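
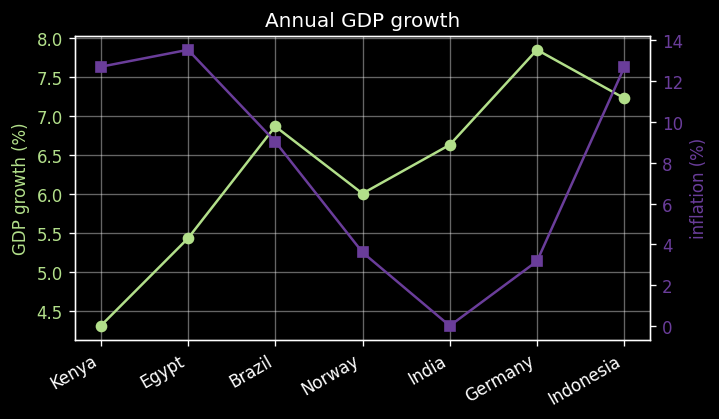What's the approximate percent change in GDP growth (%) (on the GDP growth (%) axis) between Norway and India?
≈ +8.3%

Norway ≈ 6.0, India ≈ 6.5; (6.5 − 6.0) / 6.0 ≈ +8.3%.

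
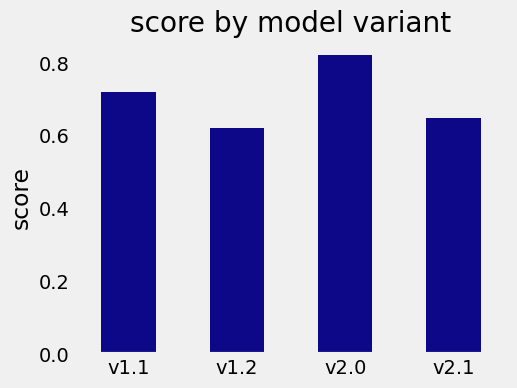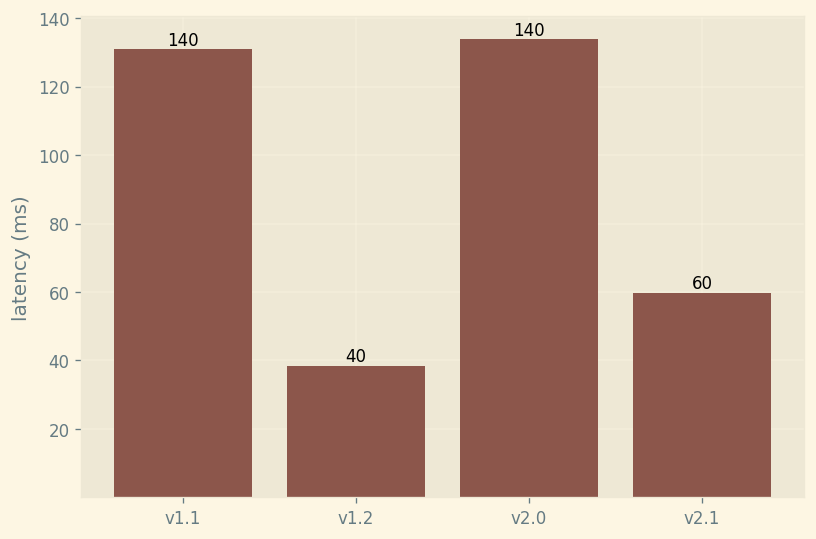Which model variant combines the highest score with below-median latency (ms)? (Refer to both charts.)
v2.1

Chart 2 median latency (ms) ≈ 100; below-median model variants: v1.2, v2.1. Among those, v2.1 has the highest score (≈ 0.7).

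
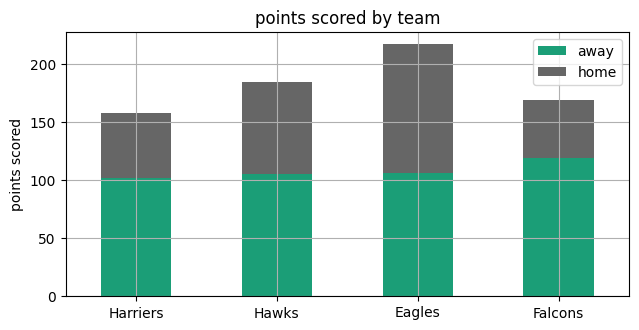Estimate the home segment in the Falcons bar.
home top ≈ 160, bottom ≈ 120; segment ≈ 40.

≈ 40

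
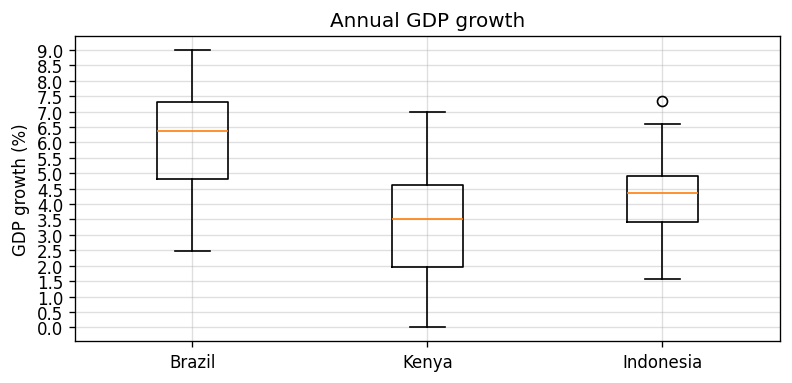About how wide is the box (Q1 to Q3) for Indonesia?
≈ 1.5

Q3 ≈ 5.0, Q1 ≈ 3.5; IQR ≈ 1.5.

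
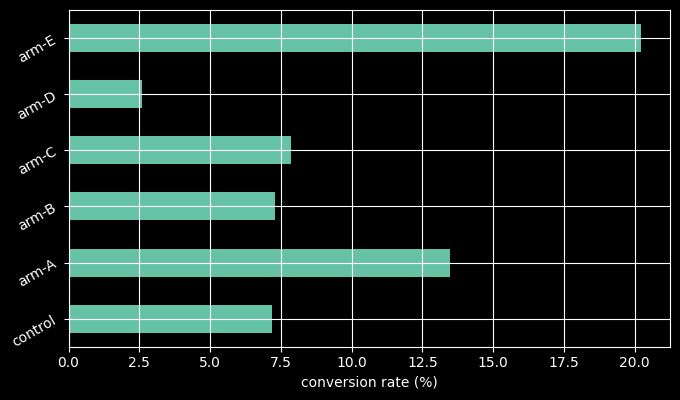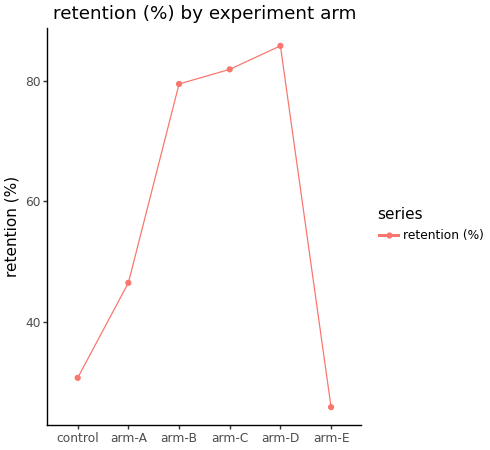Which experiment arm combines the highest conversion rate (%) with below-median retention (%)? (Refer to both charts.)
Chart 2 median retention (%) ≈ 60; below-median experiment arms: control, arm-A, arm-E. Among those, arm-E has the highest conversion rate (%) (≈ 20).

arm-E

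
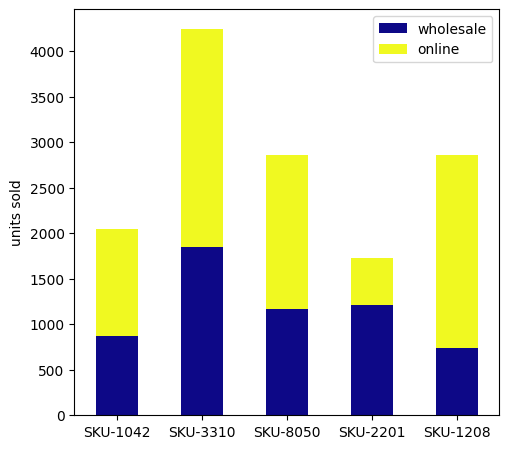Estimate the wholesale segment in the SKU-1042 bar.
wholesale top ≈ 1000, bottom ≈ 0; segment ≈ 1000.

≈ 1000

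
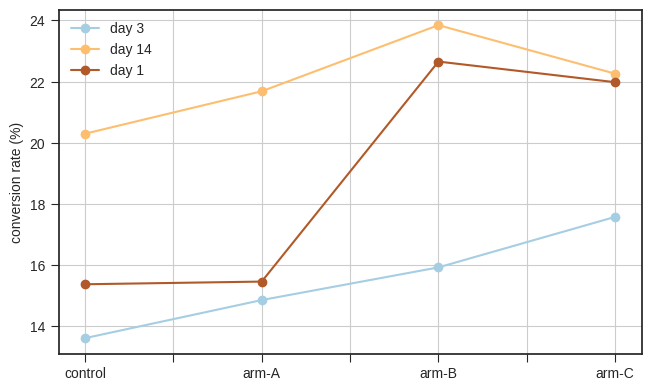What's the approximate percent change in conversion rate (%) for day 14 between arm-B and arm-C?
≈ -8.3%

arm-B ≈ 24, arm-C ≈ 22; (22 − 24) / 24 ≈ -8.3%.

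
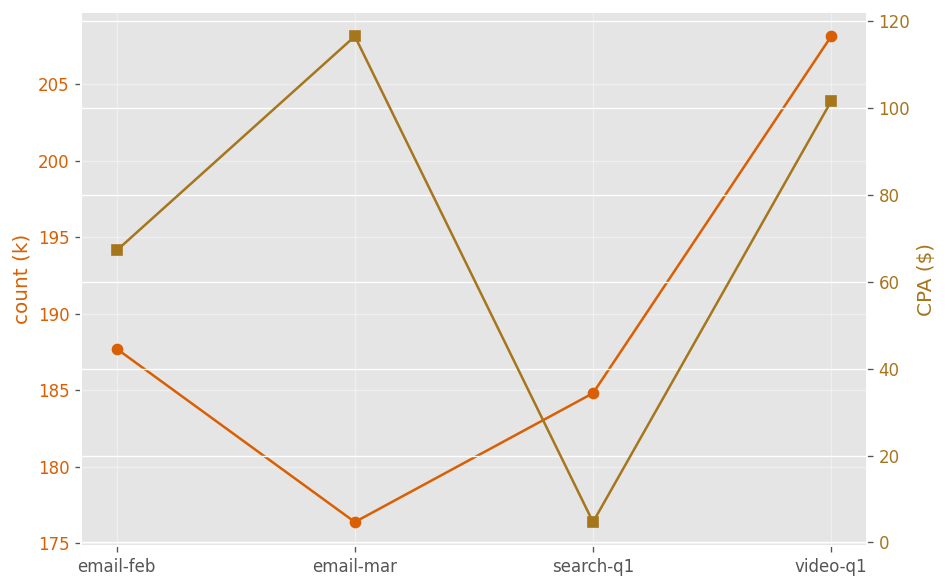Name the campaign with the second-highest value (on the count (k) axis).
email-feb

Top 3 (on the count (k) axis): video-q1 ≈ 210, email-feb ≈ 190, search-q1 ≈ 185.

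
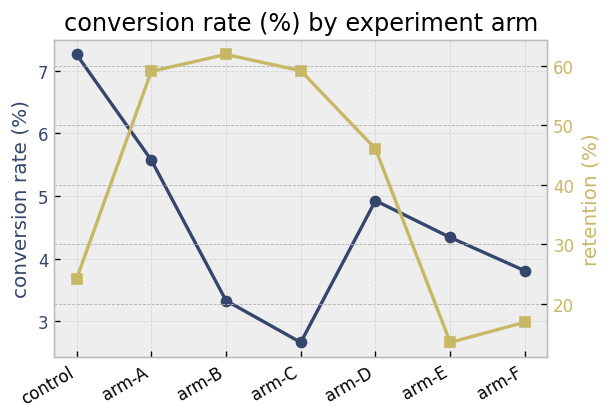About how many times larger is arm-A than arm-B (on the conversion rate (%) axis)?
≈ 1.57×

arm-A ≈ 5.5, arm-B ≈ 3.5; 5.5/3.5 ≈ 1.57.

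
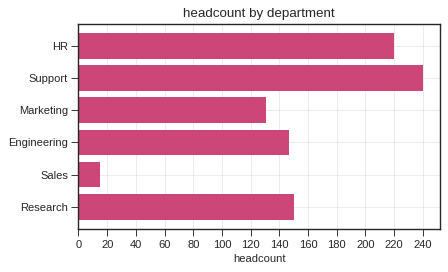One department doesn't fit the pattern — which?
Sales

Sales ≈ 20; the rest sit between ≈ 140 and ≈ 240.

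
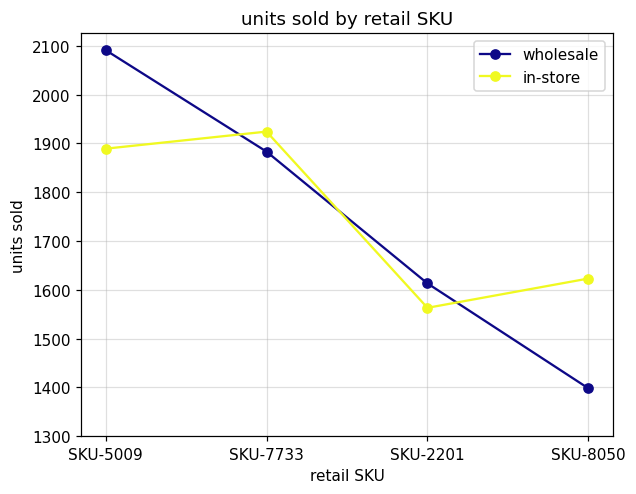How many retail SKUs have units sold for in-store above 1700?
Above 1700: SKU-5009, SKU-7733.

2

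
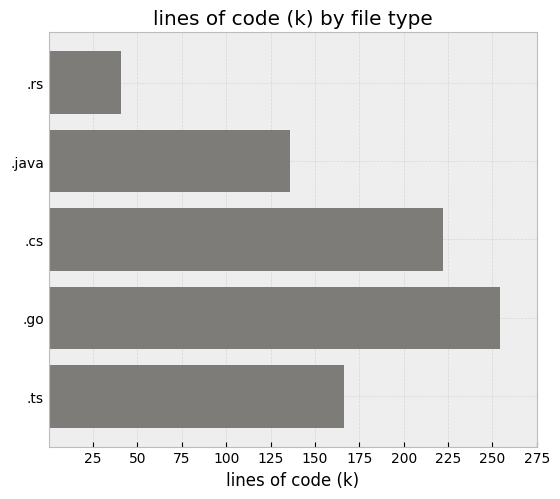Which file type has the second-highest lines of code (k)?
.cs

Top 3: .go ≈ 250, .cs ≈ 225, .ts ≈ 175.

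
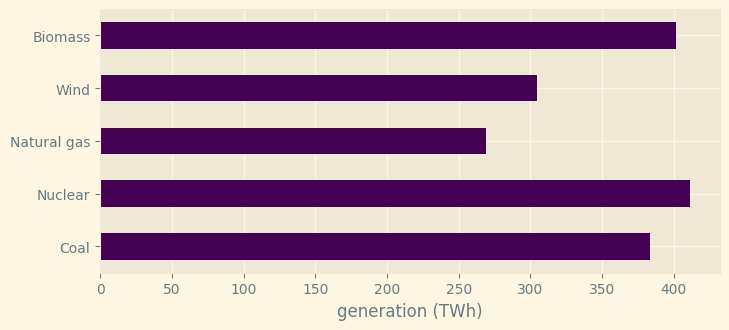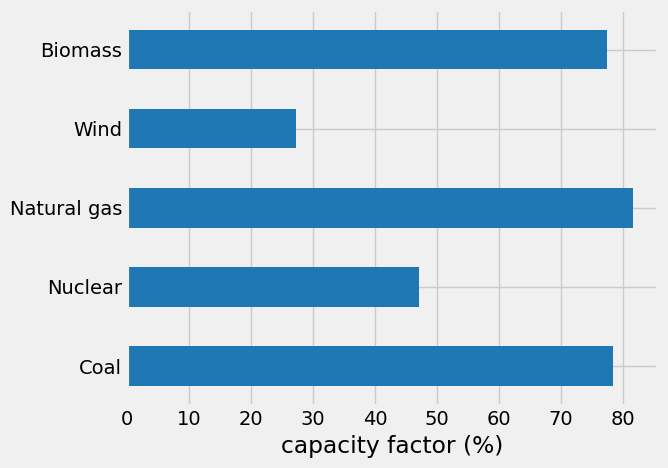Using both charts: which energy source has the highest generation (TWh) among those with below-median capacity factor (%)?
Nuclear

Chart 2 median capacity factor (%) ≈ 80; below-median energy sources: Nuclear, Wind. Among those, Nuclear has the highest generation (TWh) (≈ 400).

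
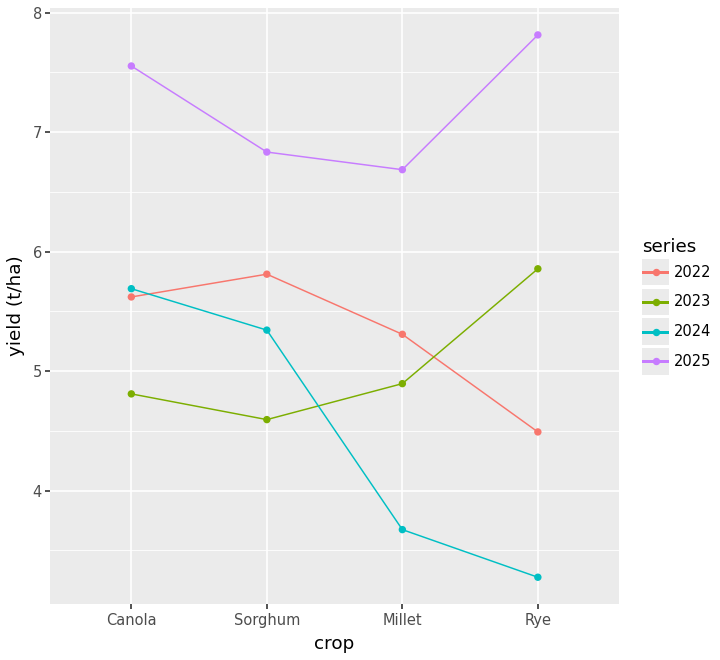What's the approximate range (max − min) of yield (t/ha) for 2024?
Max Canola ≈ 5.5, min Rye ≈ 3.5; range ≈ 2.0.

≈ 2.0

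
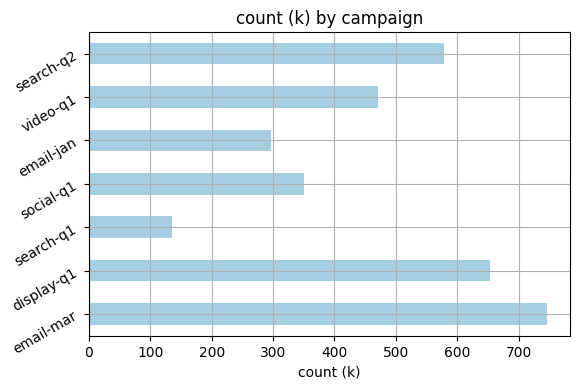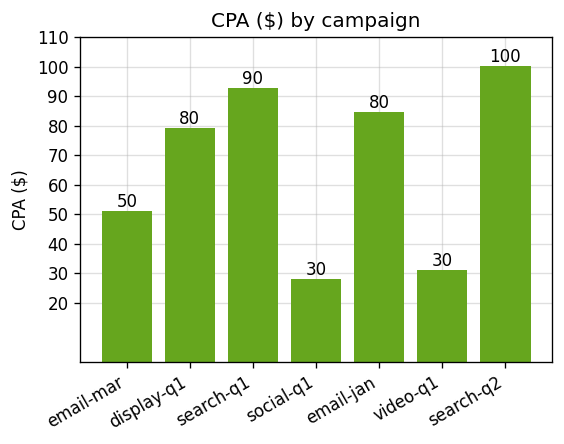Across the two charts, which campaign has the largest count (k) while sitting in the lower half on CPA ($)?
Chart 2 median CPA ($) ≈ 80; below-median campaigns: email-mar, social-q1, video-q1. Among those, email-mar has the highest count (k) (≈ 700).

email-mar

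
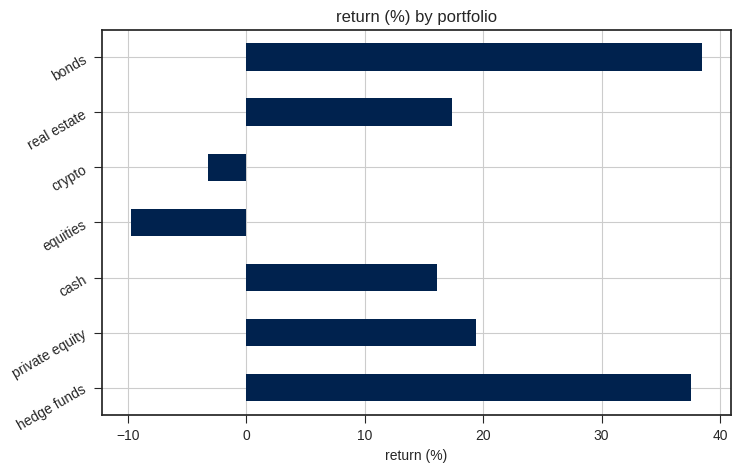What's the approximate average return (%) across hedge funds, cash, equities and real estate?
(40 + 15 + -10 + 15) / 4 ≈ 15.

≈ 15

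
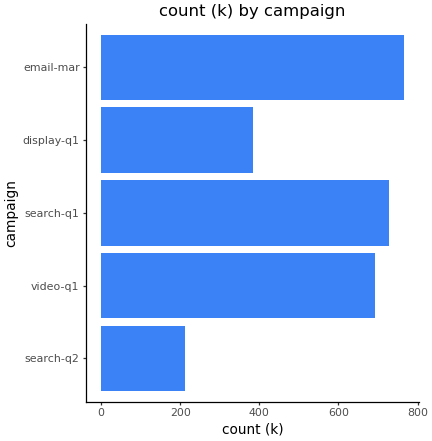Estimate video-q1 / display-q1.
≈ 1.75×

video-q1 ≈ 700, display-q1 ≈ 400; 700/400 ≈ 1.75.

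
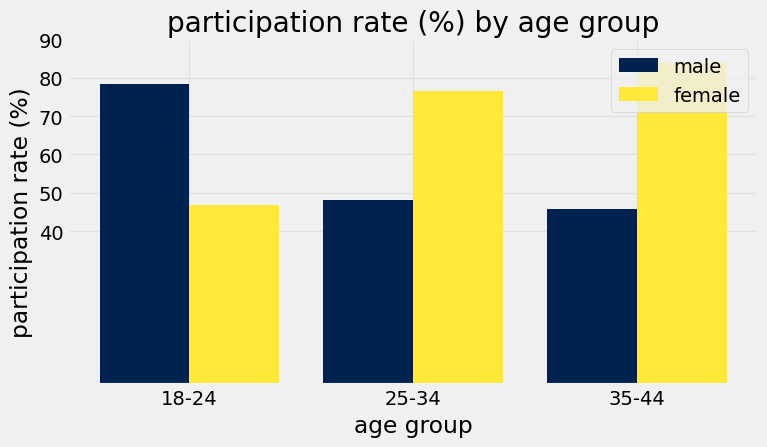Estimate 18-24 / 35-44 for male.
18-24 ≈ 80, 35-44 ≈ 50; 80/50 ≈ 1.6.

≈ 1.6×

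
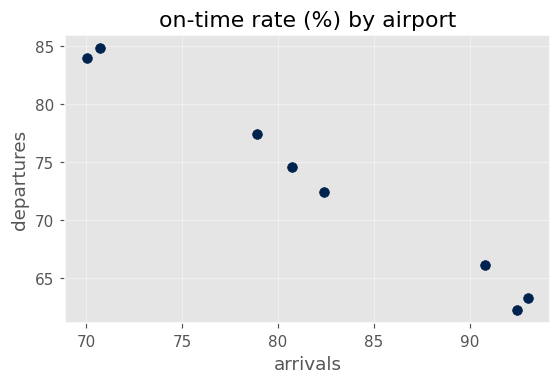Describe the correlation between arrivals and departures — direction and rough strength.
Points are negatively correlated; strong (|r| ≈ 1.0).

negative, strong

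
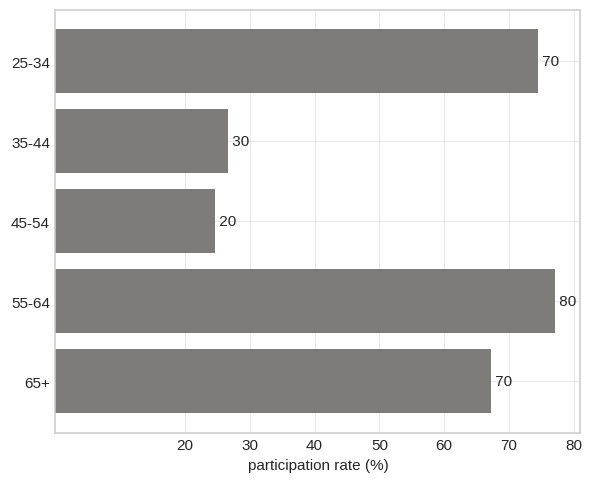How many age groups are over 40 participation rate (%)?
3

Above 40: 25-34, 55-64, 65+.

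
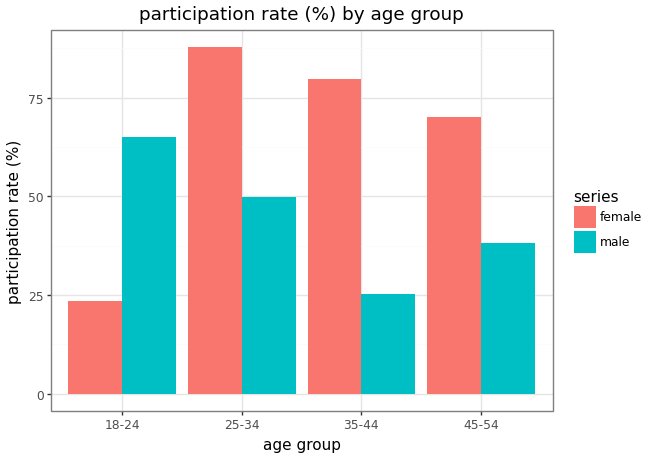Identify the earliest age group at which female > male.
25-34

18-24: female ≈ 20 vs male ≈ 70 (not yet); 25-34: female ≈ 90 vs male ≈ 50 (first crossover).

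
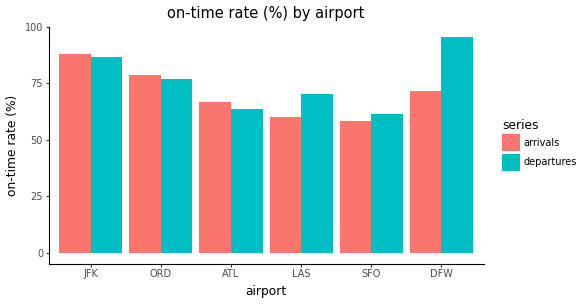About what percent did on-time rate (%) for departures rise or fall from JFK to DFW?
≈ +11.1%

JFK ≈ 90, DFW ≈ 100; (100 − 90) / 90 ≈ +11.1%.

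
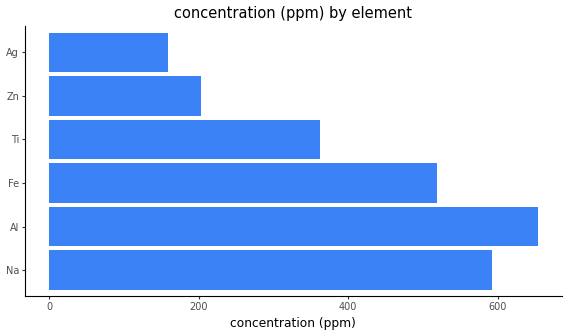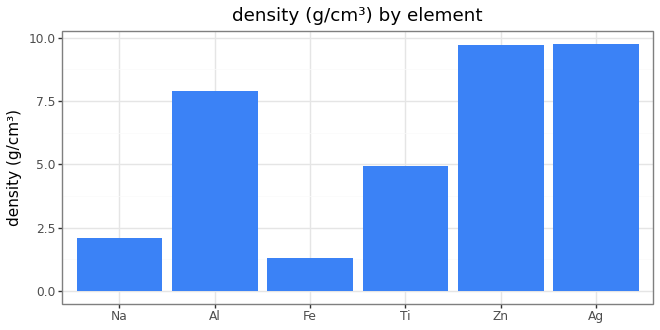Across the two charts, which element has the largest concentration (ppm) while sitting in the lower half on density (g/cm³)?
Chart 2 median density (g/cm³) ≈ 6; below-median elements: Na, Fe, Ti. Among those, Na has the highest concentration (ppm) (≈ 600).

Na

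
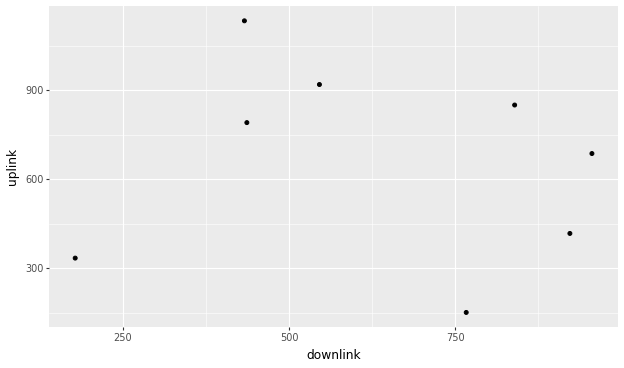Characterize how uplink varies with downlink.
no clear correlation

Points are roughly uncorrelated; weak (|r| ≈ 0.1).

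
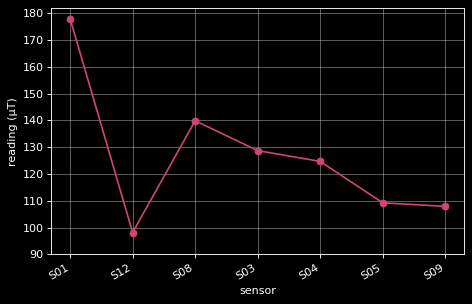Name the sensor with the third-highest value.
Top 4: S01 ≈ 180, S08 ≈ 140, S03 ≈ 130, S04 ≈ 120.

S03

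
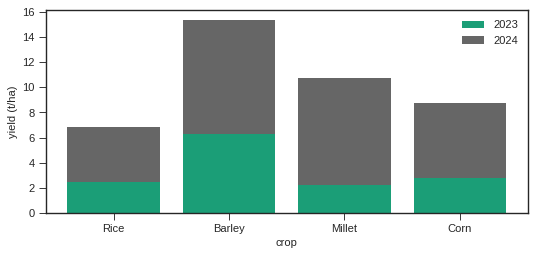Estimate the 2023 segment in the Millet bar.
2023 top ≈ 2, bottom ≈ 0; segment ≈ 2.

≈ 2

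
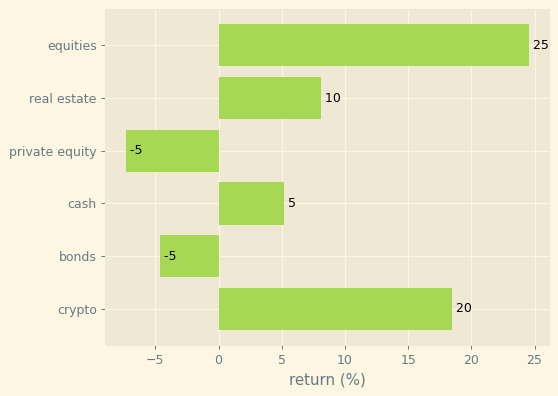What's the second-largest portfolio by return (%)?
crypto

Top 3: equities ≈ 25, crypto ≈ 20, real estate ≈ 10.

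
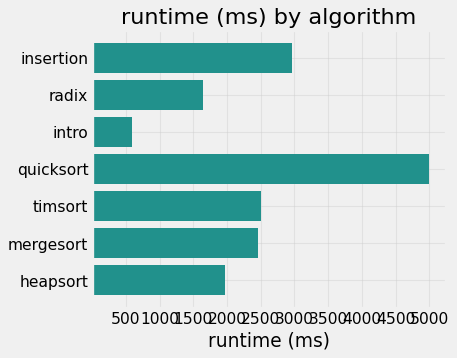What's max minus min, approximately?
Max quicksort ≈ 5000, min intro ≈ 500; range ≈ 4500.

≈ 4500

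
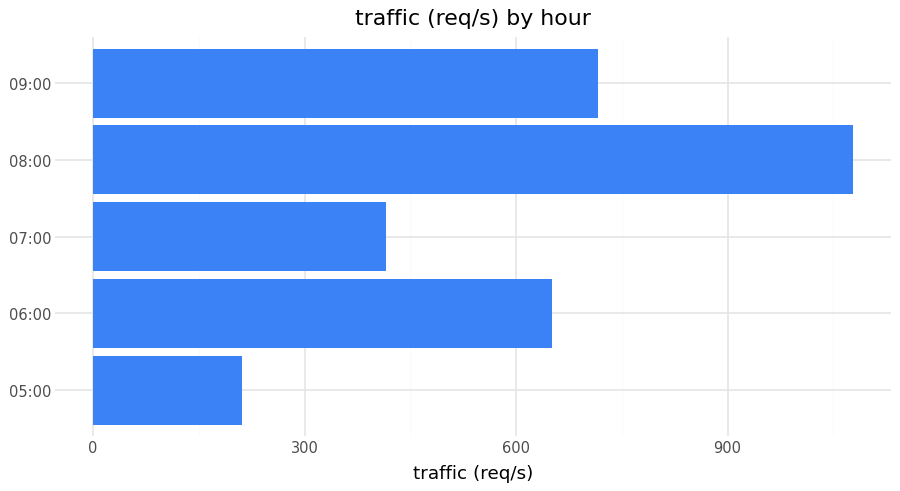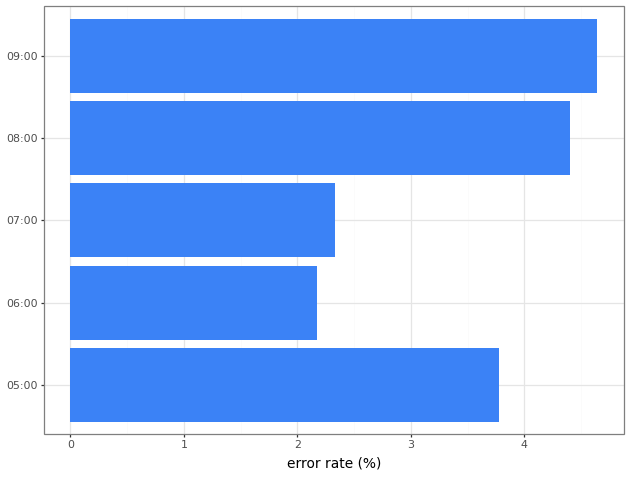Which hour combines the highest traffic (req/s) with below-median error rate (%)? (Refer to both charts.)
06:00

Chart 2 median error rate (%) ≈ 4; below-median hours: 06:00, 07:00. Among those, 06:00 has the highest traffic (req/s) (≈ 700).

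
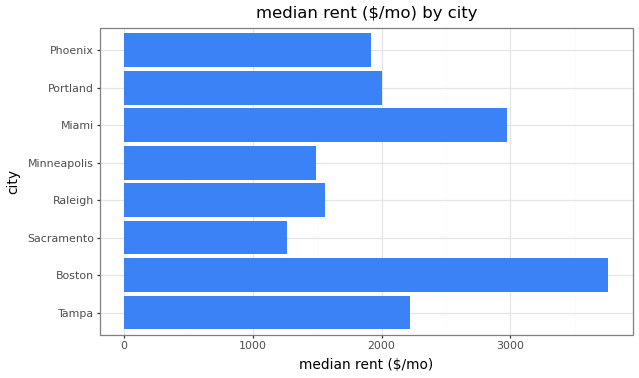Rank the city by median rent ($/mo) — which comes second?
Miami

Top 3: Boston ≈ 4000, Miami ≈ 3000, Tampa ≈ 2000.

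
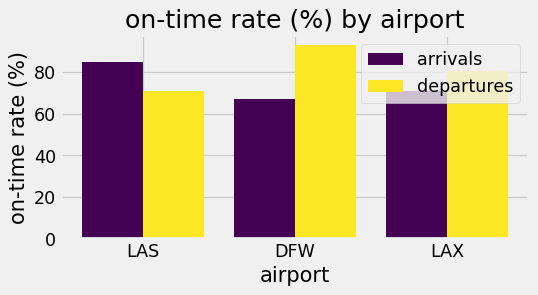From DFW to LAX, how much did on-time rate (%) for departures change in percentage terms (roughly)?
≈ -11.1%

DFW ≈ 90, LAX ≈ 80; (80 − 90) / 90 ≈ -11.1%.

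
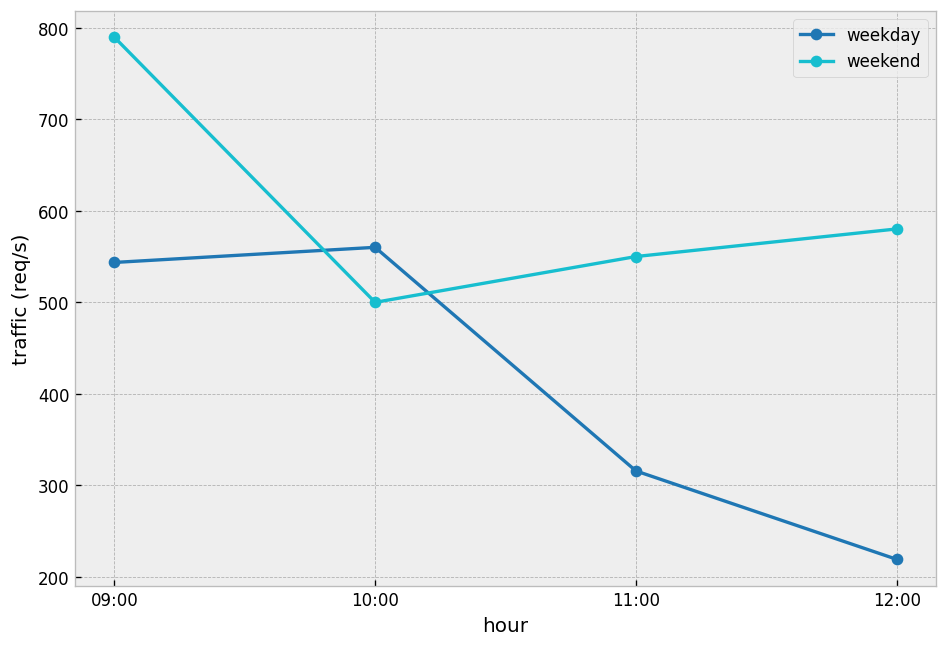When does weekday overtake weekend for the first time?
10:00

09:00: weekday ≈ 550 vs weekend ≈ 800 (not yet); 10:00: weekday ≈ 550 vs weekend ≈ 500 (first crossover).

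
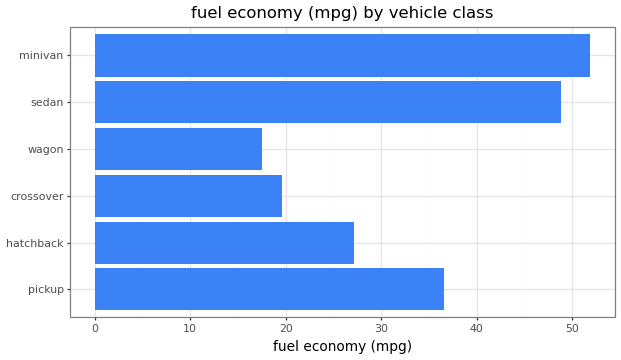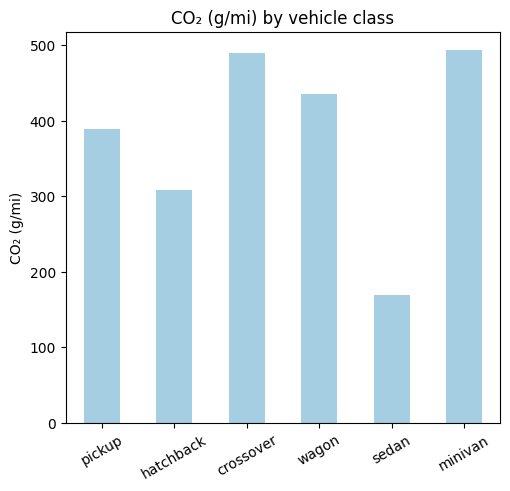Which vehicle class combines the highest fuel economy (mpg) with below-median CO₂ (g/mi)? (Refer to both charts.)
sedan

Chart 2 median CO₂ (g/mi) ≈ 400; below-median vehicle classes: pickup, hatchback, sedan. Among those, sedan has the highest fuel economy (mpg) (≈ 50).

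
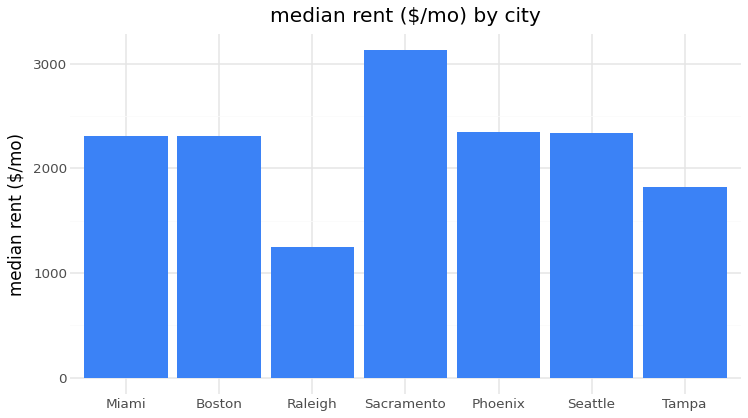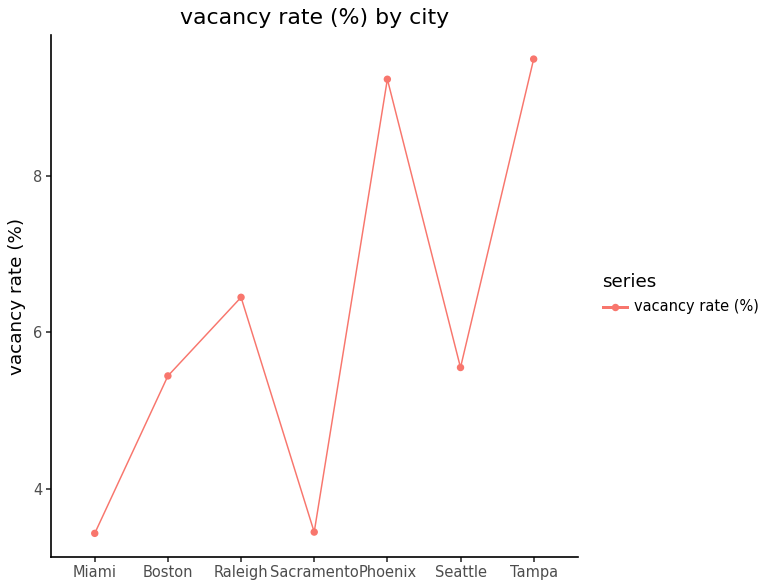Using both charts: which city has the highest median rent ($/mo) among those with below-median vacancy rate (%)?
Sacramento

Chart 2 median vacancy rate (%) ≈ 6; below-median cities: Miami, Boston, Sacramento. Among those, Sacramento has the highest median rent ($/mo) (≈ 3000).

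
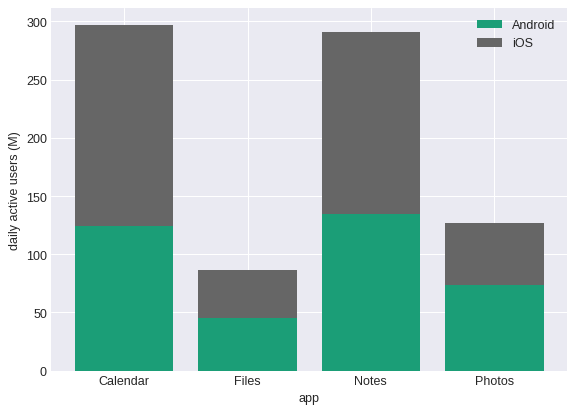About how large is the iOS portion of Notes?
≈ 175

iOS top ≈ 300, bottom ≈ 125; segment ≈ 175.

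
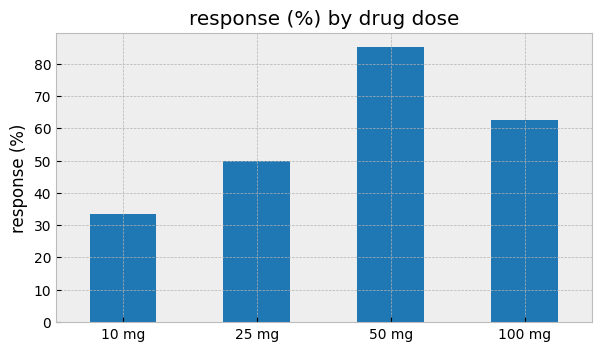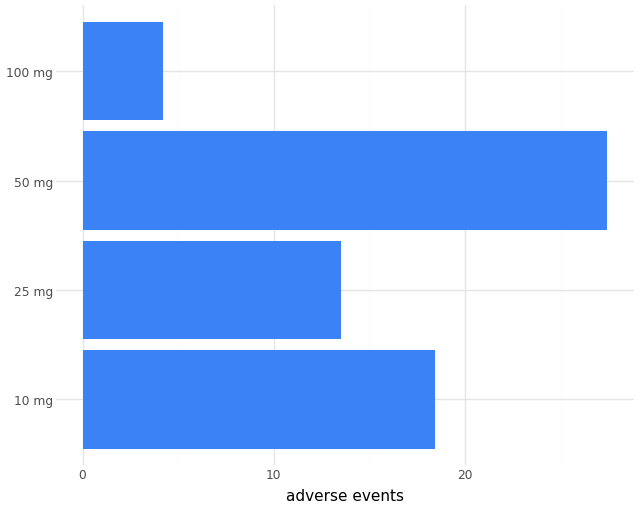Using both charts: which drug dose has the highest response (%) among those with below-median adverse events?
Chart 2 median adverse events ≈ 15; below-median drug doses: 25 mg, 100 mg. Among those, 100 mg has the highest response (%) (≈ 60).

100 mg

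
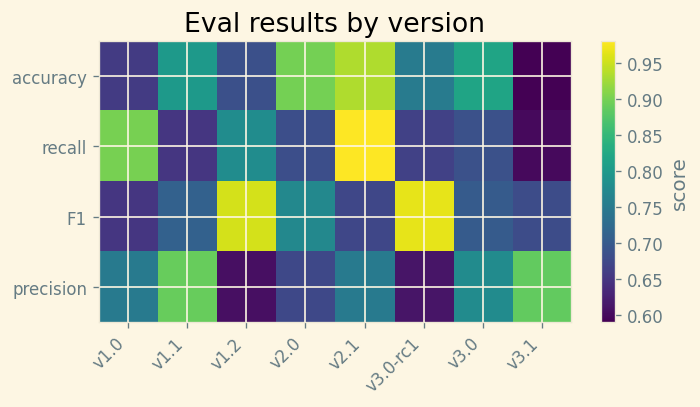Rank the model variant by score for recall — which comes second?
v1.0

Top 3 for recall: v2.1 ≈ 1.00, v1.0 ≈ 0.90, v1.2 ≈ 0.80.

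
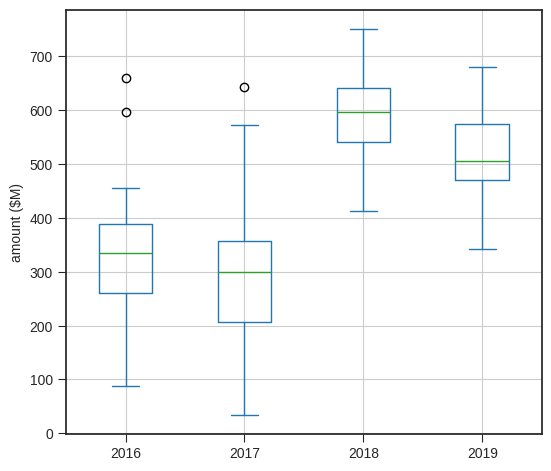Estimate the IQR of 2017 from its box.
≈ 150

Q3 ≈ 350, Q1 ≈ 200; IQR ≈ 150.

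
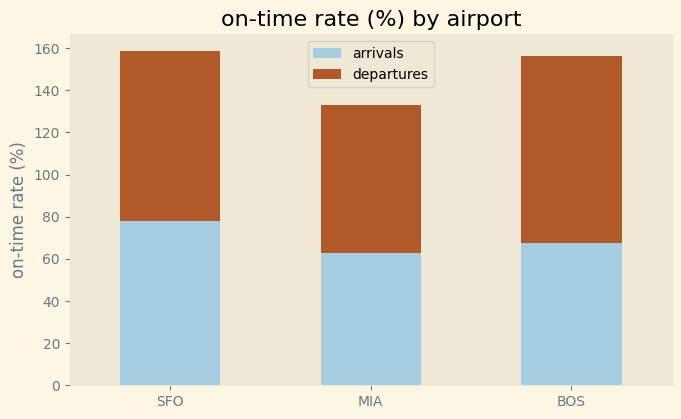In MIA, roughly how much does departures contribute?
≈ 80

departures top ≈ 140, bottom ≈ 60; segment ≈ 80.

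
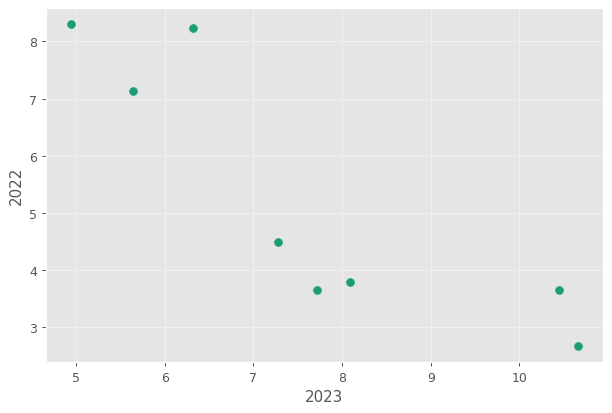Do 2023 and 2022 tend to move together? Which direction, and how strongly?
negative, strong

Points are negatively correlated; strong (|r| ≈ 0.9).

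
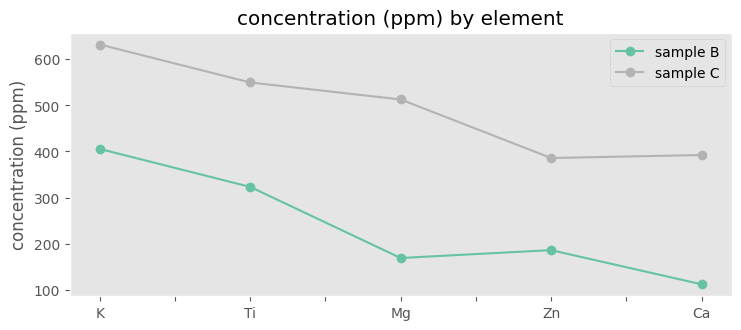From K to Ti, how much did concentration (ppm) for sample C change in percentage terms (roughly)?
K ≈ 650, Ti ≈ 550; (550 − 650) / 650 ≈ -15.4%.

≈ -15.4%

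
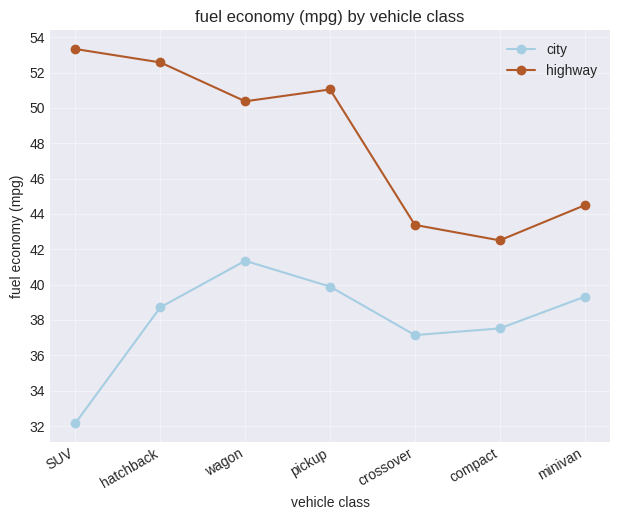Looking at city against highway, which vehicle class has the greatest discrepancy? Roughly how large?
SUV: city ≈ 32, highway ≈ 54 → gap ≈ 22. Next-largest (hatchback) is only ≈ 14.

SUV, ≈ 22 mpg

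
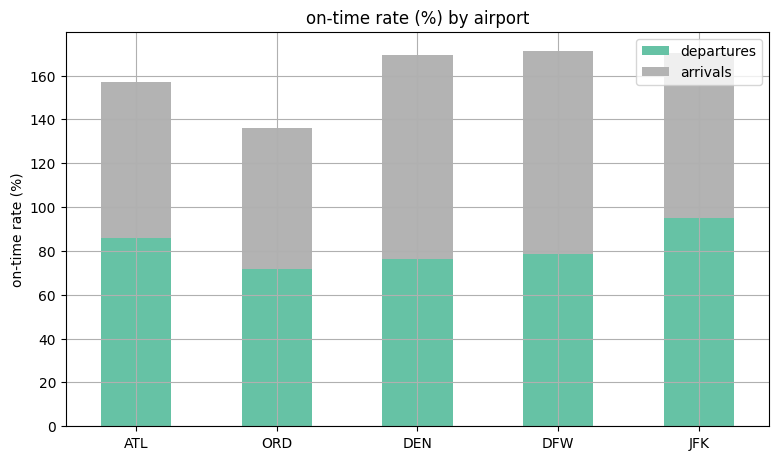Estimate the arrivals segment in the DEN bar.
arrivals top ≈ 160, bottom ≈ 80; segment ≈ 80.

≈ 80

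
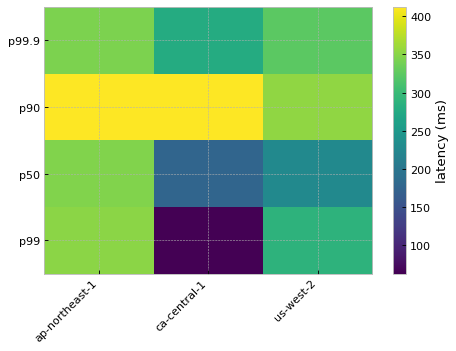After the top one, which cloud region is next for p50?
us-west-2

Top 3 for p50: ap-northeast-1 ≈ 350, us-west-2 ≈ 250, ca-central-1 ≈ 200.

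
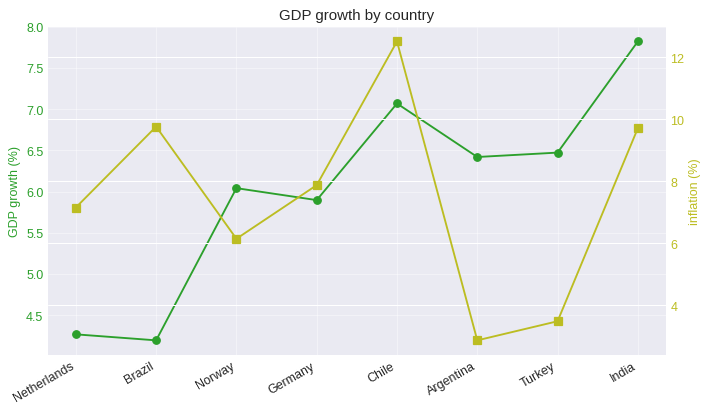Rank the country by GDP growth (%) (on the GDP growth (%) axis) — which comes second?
Chile

Top 3 (on the GDP growth (%) axis): India ≈ 8.0, Chile ≈ 7.0, Turkey ≈ 6.5.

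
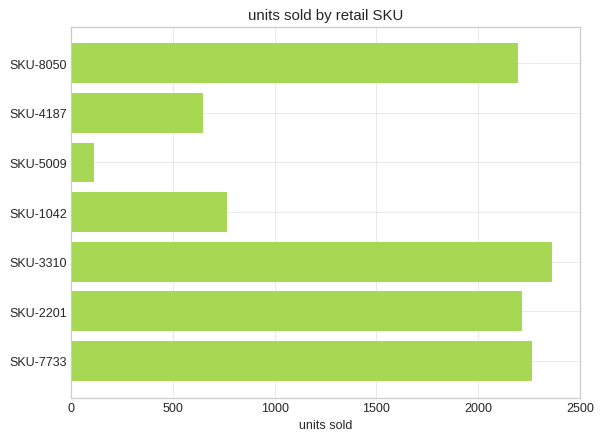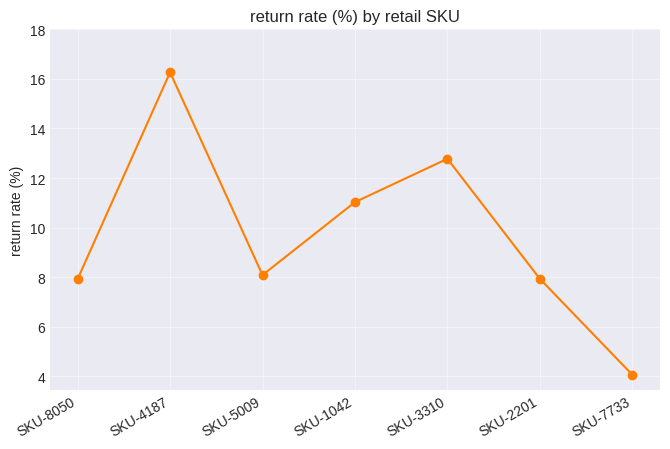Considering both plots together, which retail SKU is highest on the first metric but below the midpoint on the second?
SKU-7733

Chart 2 median return rate (%) ≈ 8; below-median retail SKUs: SKU-8050, SKU-2201, SKU-7733. Among those, SKU-7733 has the highest units sold (≈ 2500).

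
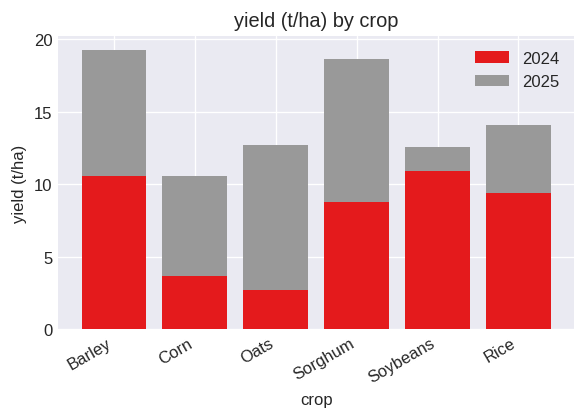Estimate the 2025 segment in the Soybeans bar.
≈ 2

2025 top ≈ 12, bottom ≈ 10; segment ≈ 2.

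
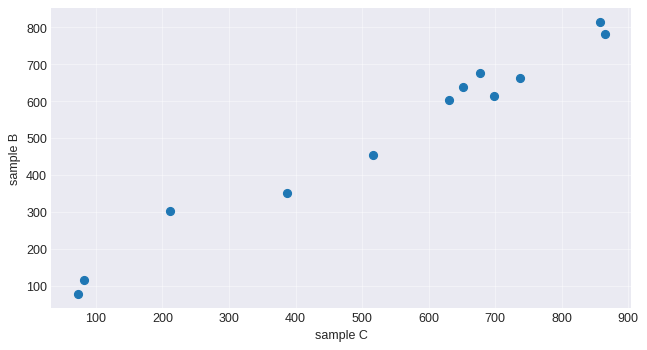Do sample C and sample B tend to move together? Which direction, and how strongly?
positive, strong

Points are positively correlated; strong (|r| ≈ 1.0).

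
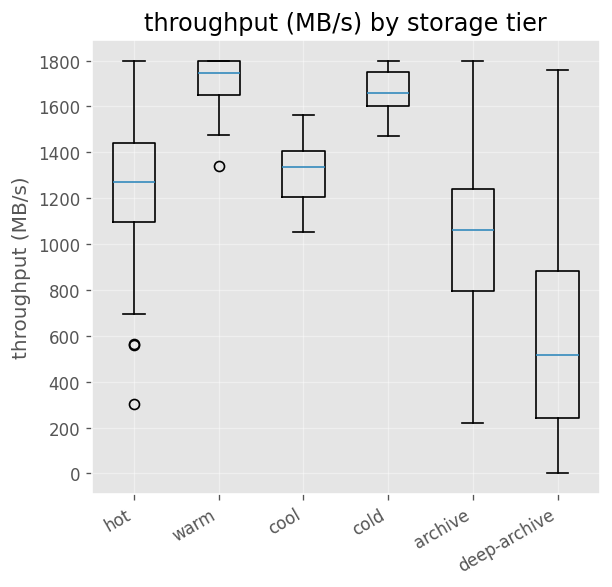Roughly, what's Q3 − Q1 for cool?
≈ 200

Q3 ≈ 1400, Q1 ≈ 1200; IQR ≈ 200.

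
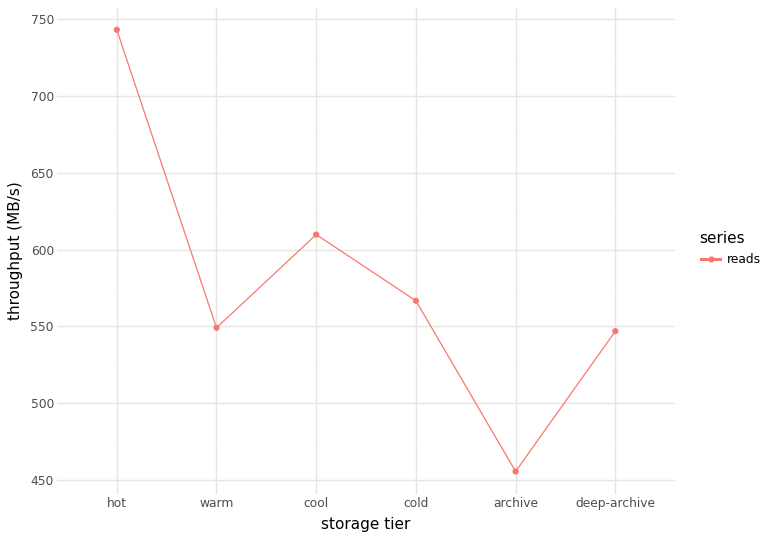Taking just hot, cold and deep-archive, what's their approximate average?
≈ 625

(750 + 575 + 550) / 3 ≈ 625.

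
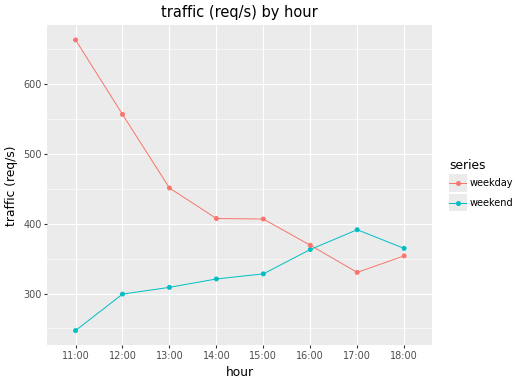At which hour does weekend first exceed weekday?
17:00

16:00: weekend ≈ 350 vs weekday ≈ 350 (not yet); 17:00: weekend ≈ 400 vs weekday ≈ 350 (first crossover).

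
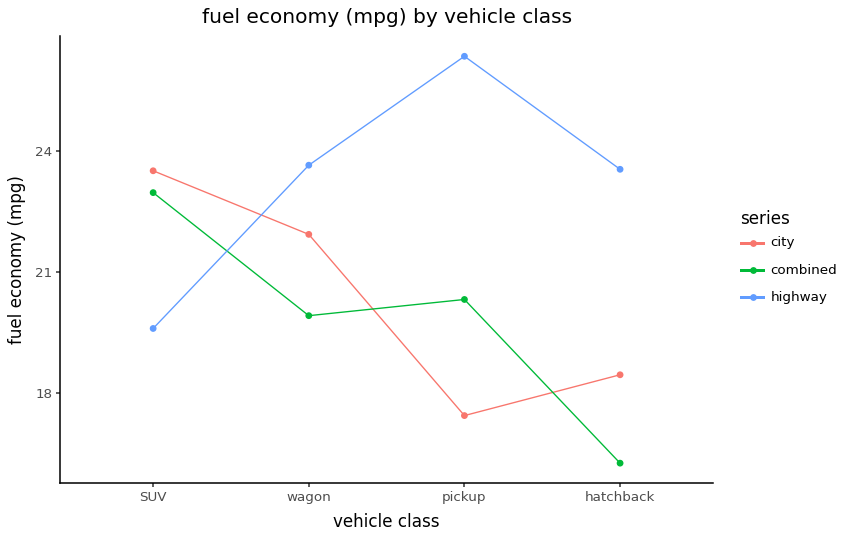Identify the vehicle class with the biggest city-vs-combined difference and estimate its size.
pickup, ≈ 3 mpg

pickup: city ≈ 17, combined ≈ 20 → gap ≈ 3. Next-largest (hatchback) is only ≈ 2.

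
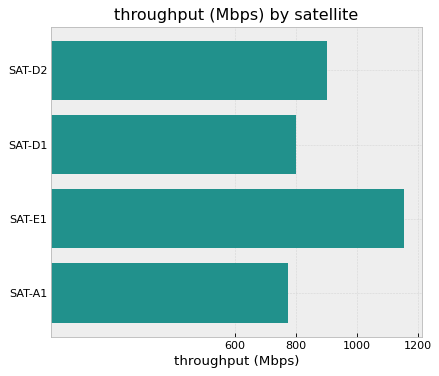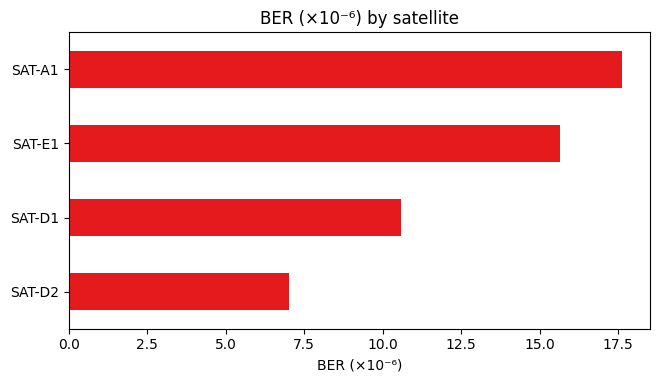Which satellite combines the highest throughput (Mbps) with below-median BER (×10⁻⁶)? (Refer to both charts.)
Chart 2 median BER (×10⁻⁶) ≈ 14; below-median satellites: SAT-D2, SAT-D1. Among those, SAT-D2 has the highest throughput (Mbps) (≈ 1000).

SAT-D2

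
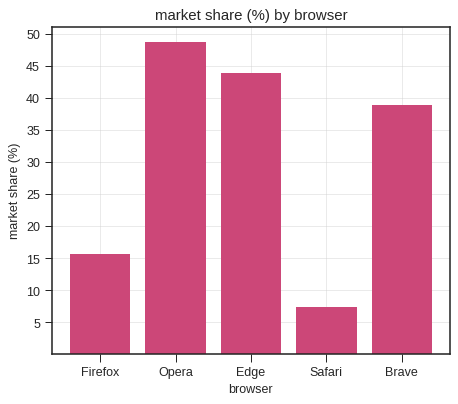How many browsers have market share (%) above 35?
Above 35: Opera, Edge, Brave.

3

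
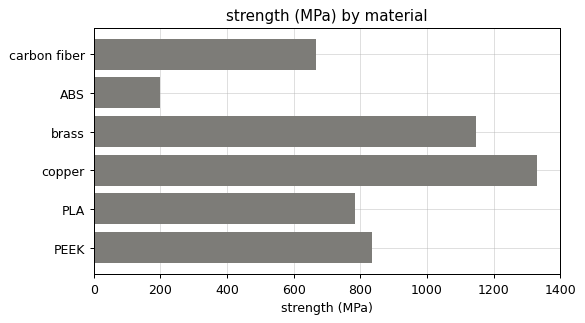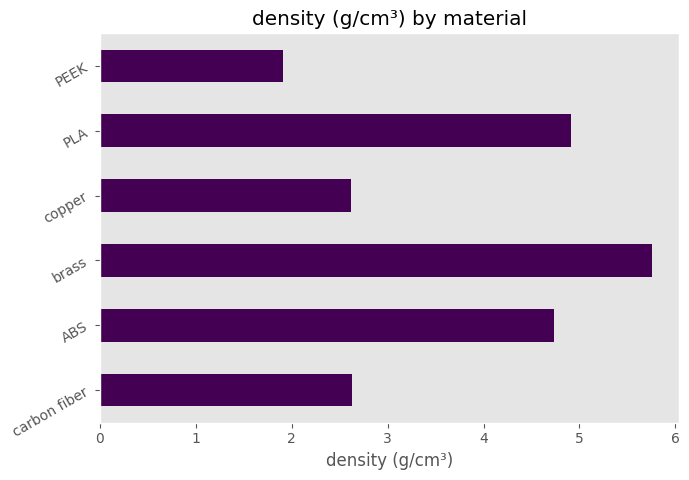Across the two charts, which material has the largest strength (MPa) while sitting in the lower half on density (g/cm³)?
Chart 2 median density (g/cm³) ≈ 4; below-median materials: carbon fiber, copper, PEEK. Among those, copper has the highest strength (MPa) (≈ 1400).

copper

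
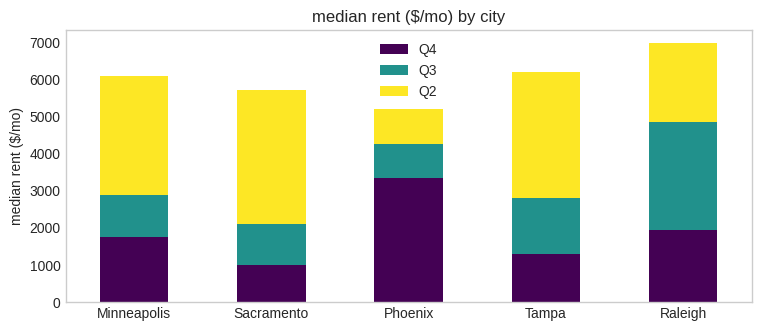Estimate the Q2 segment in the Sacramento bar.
Q2 top ≈ 6000, bottom ≈ 2000; segment ≈ 4000.

≈ 4000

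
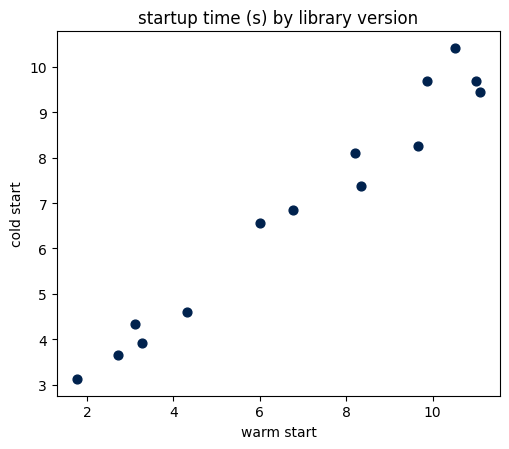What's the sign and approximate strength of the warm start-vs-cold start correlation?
positive, strong

Points are positively correlated; strong (|r| ≈ 1.0).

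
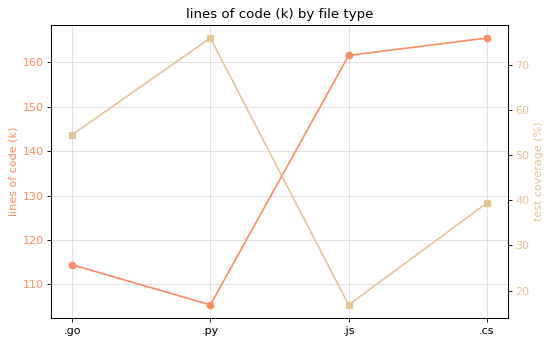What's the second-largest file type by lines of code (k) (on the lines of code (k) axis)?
.js

Top 3 (on the lines of code (k) axis): .cs ≈ 170, .js ≈ 160, .go ≈ 110.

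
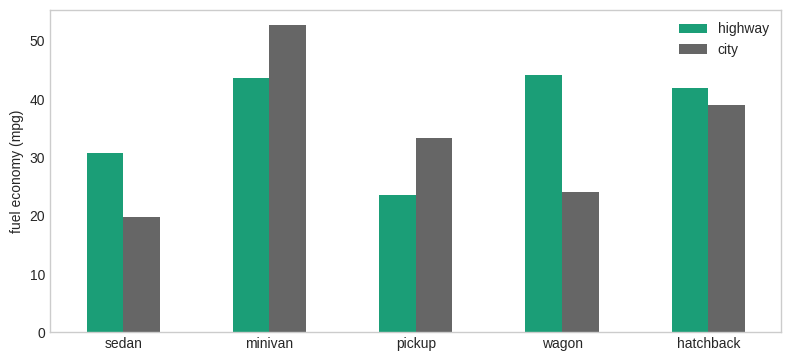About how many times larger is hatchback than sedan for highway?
≈ 1.33×

hatchback ≈ 40, sedan ≈ 30; 40/30 ≈ 1.33.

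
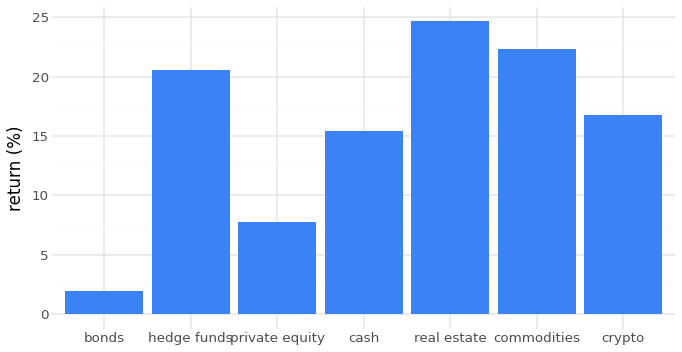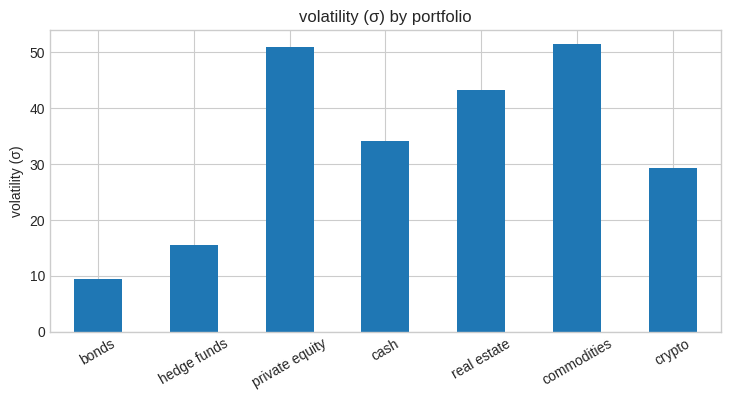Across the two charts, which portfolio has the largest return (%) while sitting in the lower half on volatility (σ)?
hedge funds

Chart 2 median volatility (σ) ≈ 35; below-median portfolios: bonds, hedge funds, crypto. Among those, hedge funds has the highest return (%) (≈ 20).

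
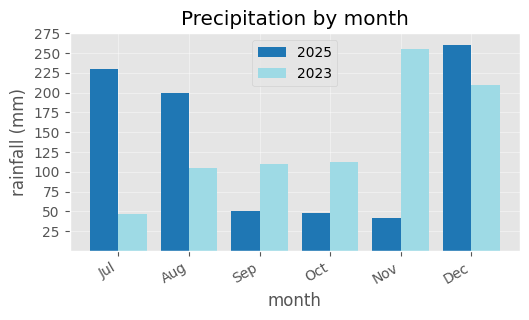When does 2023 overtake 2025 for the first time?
Aug: 2023 ≈ 100 vs 2025 ≈ 200 (not yet); Sep: 2023 ≈ 100 vs 2025 ≈ 50 (first crossover).

Sep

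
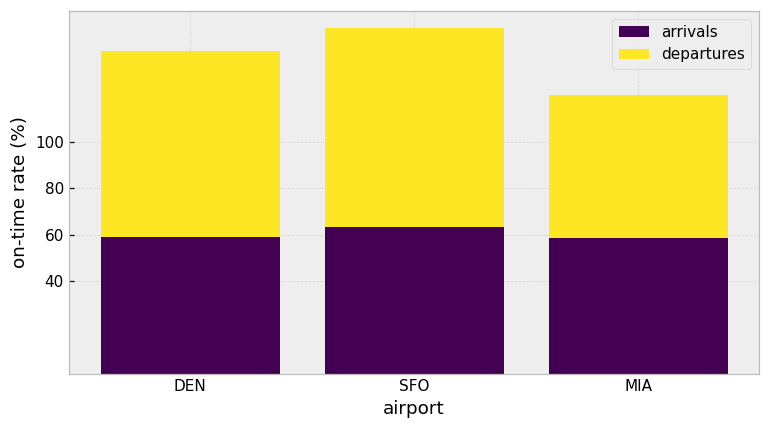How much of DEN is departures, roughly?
departures top ≈ 140, bottom ≈ 60; segment ≈ 80.

≈ 80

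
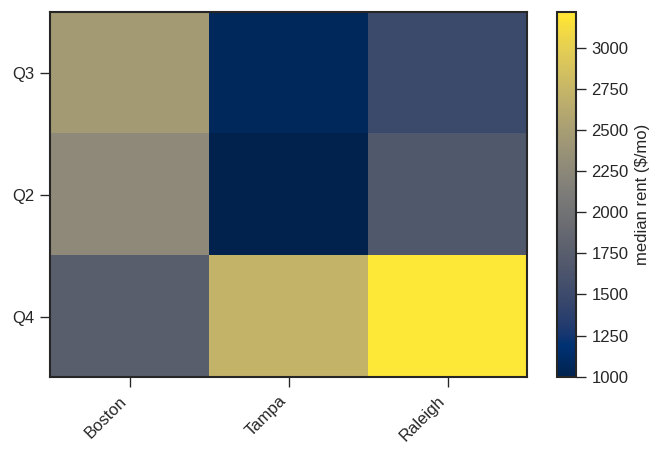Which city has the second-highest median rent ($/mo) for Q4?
Tampa

Top 3 for Q4: Raleigh ≈ 3200, Tampa ≈ 2800, Boston ≈ 1800.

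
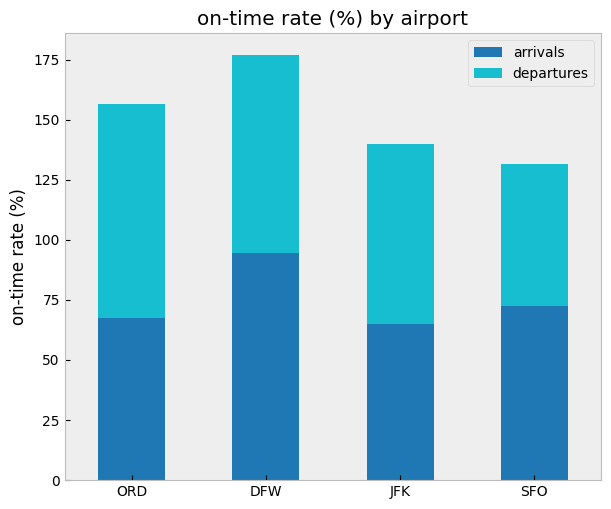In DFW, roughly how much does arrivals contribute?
arrivals top ≈ 100, bottom ≈ 0; segment ≈ 100.

≈ 100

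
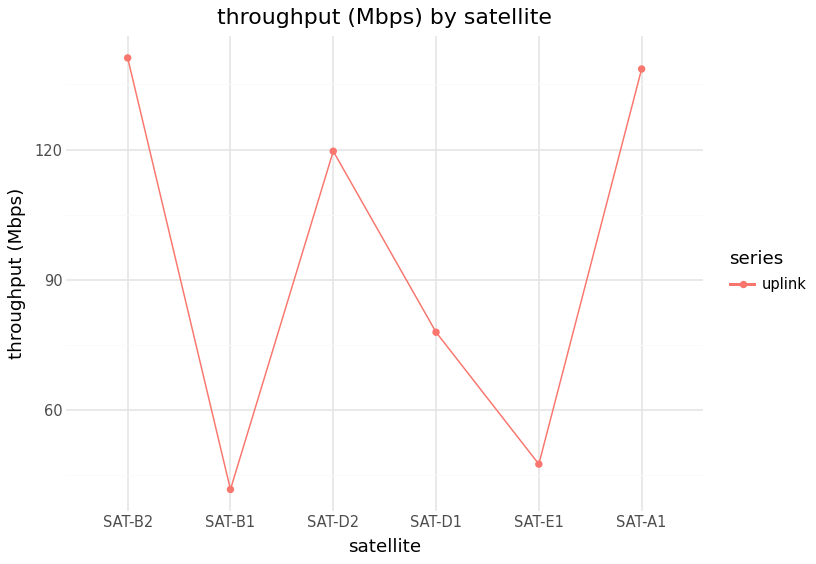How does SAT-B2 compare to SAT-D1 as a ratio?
SAT-B2 ≈ 140, SAT-D1 ≈ 80; 140/80 ≈ 1.75.

≈ 1.75×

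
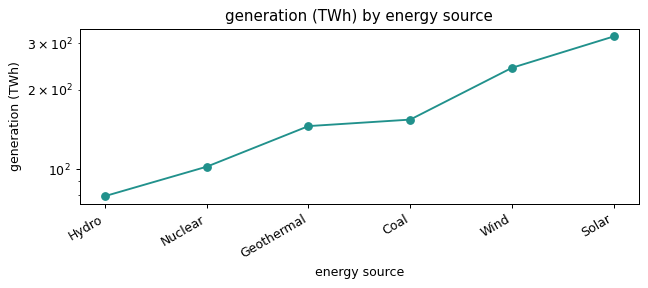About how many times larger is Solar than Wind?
≈ 1.33×

Solar ≈ 320, Wind ≈ 240; 320/240 ≈ 1.33.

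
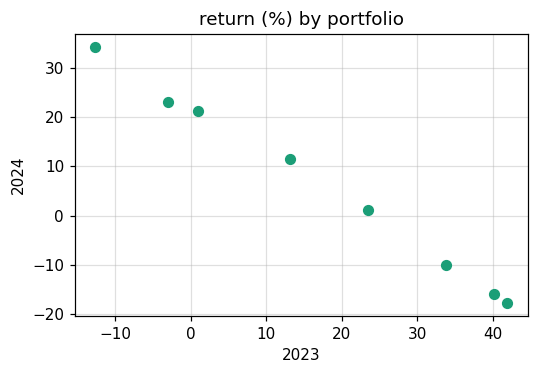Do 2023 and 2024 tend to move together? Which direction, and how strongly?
negative, strong

Points are negatively correlated; strong (|r| ≈ 1.0).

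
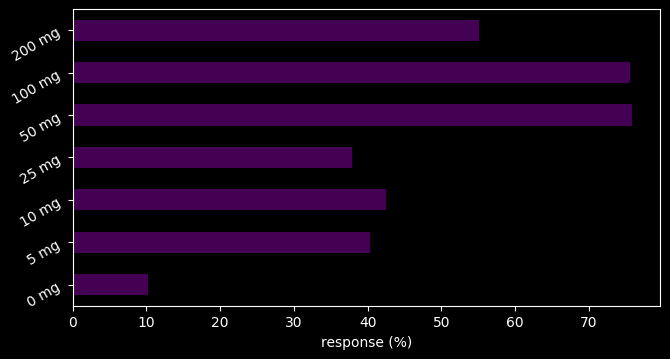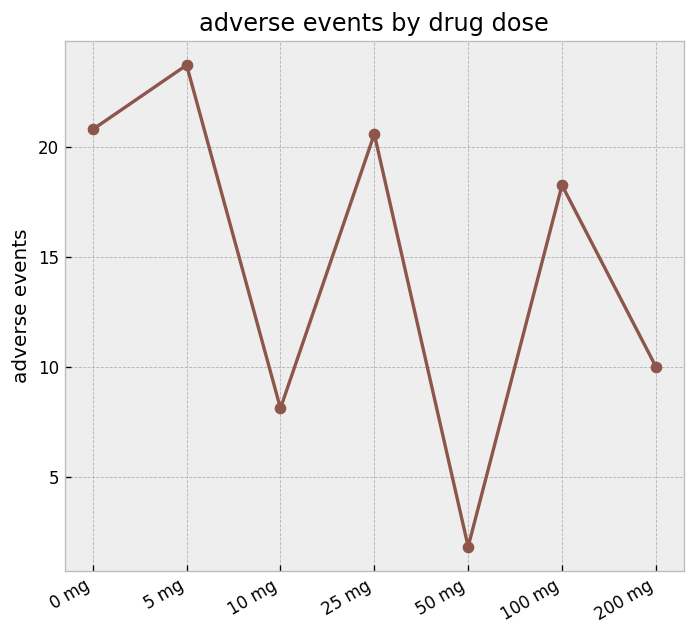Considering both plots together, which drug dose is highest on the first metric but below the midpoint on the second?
Chart 2 median adverse events ≈ 20; below-median drug doses: 10 mg, 50 mg, 200 mg. Among those, 50 mg has the highest response (%) (≈ 80).

50 mg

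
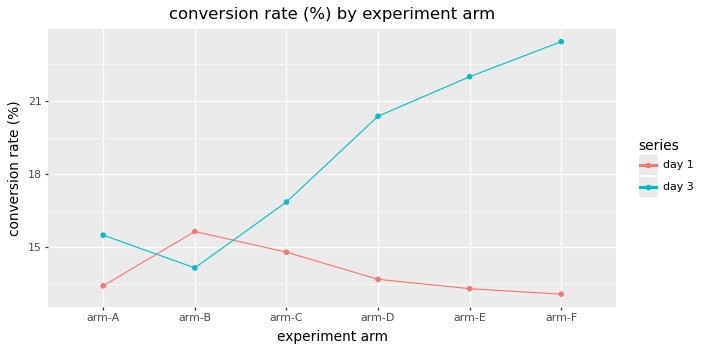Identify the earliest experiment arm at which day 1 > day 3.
arm-B

arm-A: day 1 ≈ 13 vs day 3 ≈ 16 (not yet); arm-B: day 1 ≈ 16 vs day 3 ≈ 14 (first crossover).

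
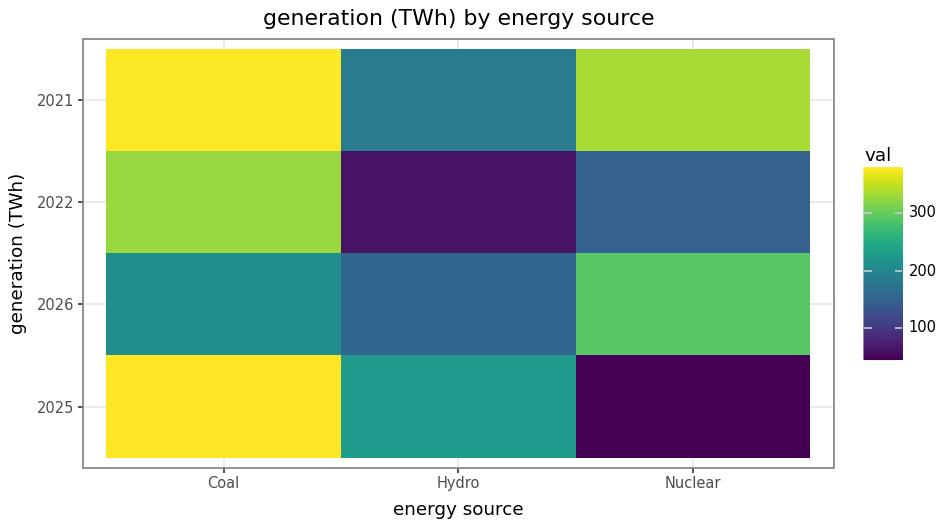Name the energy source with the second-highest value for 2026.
Top 3 for 2026: Nuclear ≈ 300, Coal ≈ 200, Hydro ≈ 150.

Coal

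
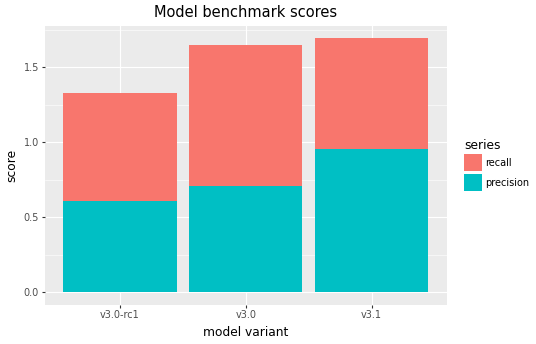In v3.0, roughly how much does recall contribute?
≈ 0.8

recall top ≈ 1.6, bottom ≈ 0.8; segment ≈ 0.8.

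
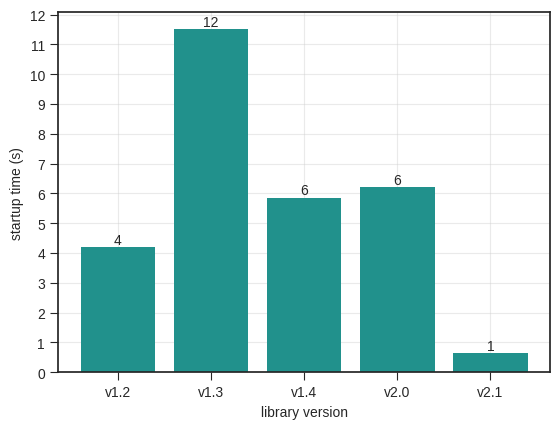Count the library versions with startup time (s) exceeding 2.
Above 2: v1.2, v1.3, v1.4, v2.0.

4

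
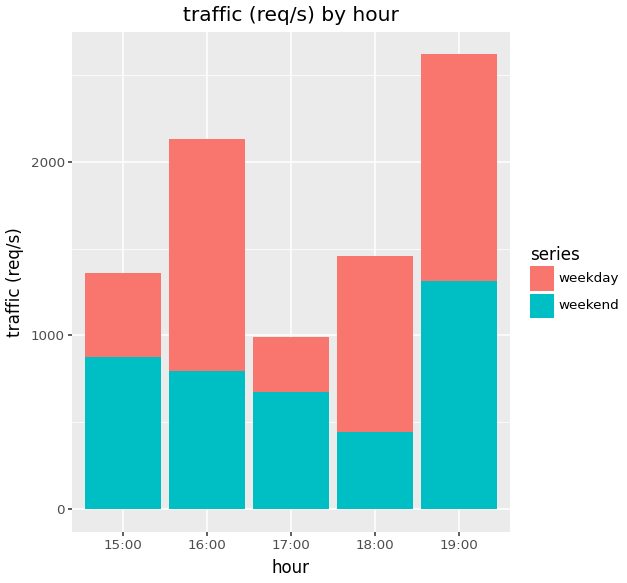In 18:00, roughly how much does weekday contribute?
weekday top ≈ 1500, bottom ≈ 500; segment ≈ 1000.

≈ 1000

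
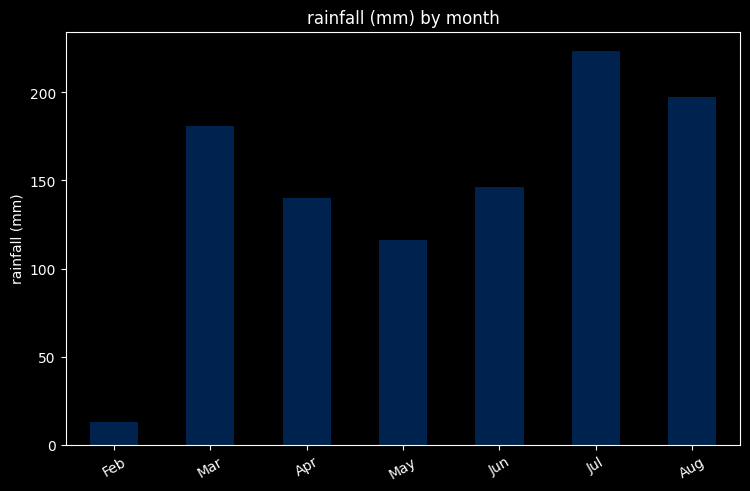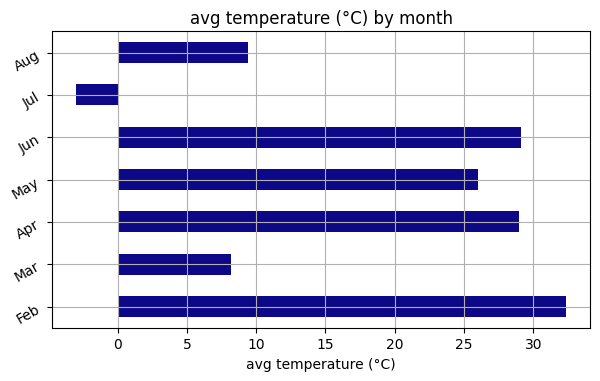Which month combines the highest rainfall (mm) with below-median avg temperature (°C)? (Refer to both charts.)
Jul

Chart 2 median avg temperature (°C) ≈ 25; below-median months: Mar, Jul, Aug. Among those, Jul has the highest rainfall (mm) (≈ 225).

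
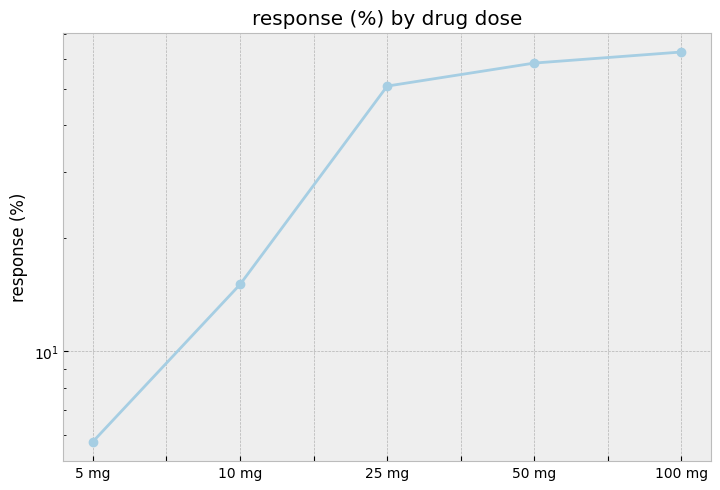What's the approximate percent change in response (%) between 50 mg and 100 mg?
≈ +8.3%

50 mg ≈ 60, 100 mg ≈ 65; (65 − 60) / 60 ≈ +8.3%.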